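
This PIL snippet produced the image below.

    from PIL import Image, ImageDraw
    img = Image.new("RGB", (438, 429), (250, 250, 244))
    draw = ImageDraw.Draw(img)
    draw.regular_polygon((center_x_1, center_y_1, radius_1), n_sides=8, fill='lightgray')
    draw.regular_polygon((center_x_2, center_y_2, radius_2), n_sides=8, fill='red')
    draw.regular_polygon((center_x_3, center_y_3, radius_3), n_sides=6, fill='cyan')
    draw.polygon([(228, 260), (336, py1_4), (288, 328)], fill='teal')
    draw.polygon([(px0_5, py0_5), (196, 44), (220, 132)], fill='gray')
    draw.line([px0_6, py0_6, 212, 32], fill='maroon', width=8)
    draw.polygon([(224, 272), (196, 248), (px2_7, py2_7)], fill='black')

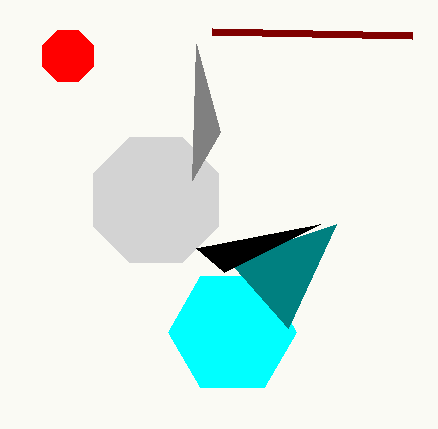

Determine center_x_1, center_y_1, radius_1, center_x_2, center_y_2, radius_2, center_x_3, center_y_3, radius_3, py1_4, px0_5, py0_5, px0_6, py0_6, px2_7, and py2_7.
center_x_1 = 156; center_y_1 = 200; radius_1 = 68; center_x_2 = 68; center_y_2 = 56; radius_2 = 28; center_x_3 = 232; center_y_3 = 332; radius_3 = 64; py1_4 = 224; px0_5 = 192; py0_5 = 180; px0_6 = 412; py0_6 = 36; px2_7 = 320; py2_7 = 224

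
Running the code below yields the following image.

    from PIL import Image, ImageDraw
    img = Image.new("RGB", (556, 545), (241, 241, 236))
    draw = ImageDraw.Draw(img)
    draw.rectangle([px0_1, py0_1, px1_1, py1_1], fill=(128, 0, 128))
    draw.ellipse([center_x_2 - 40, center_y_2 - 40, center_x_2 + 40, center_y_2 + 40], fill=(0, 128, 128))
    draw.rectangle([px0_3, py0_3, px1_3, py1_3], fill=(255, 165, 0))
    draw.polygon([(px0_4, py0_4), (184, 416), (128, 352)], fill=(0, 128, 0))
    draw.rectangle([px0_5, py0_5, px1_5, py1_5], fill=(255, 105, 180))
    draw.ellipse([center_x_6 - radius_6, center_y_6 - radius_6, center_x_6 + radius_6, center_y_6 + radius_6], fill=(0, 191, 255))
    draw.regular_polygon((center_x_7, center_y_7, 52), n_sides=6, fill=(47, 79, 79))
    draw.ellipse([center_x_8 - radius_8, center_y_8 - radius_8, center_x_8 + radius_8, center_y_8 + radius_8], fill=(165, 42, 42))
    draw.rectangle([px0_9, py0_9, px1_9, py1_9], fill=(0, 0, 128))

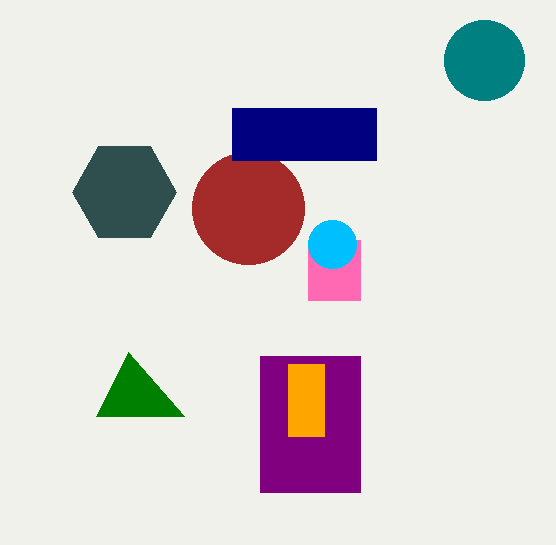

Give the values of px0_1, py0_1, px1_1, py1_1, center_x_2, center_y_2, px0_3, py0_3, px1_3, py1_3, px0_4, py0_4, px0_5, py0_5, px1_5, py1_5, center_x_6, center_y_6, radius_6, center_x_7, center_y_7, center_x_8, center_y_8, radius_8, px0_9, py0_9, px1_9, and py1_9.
px0_1 = 260, py0_1 = 356, px1_1 = 360, py1_1 = 492, center_x_2 = 484, center_y_2 = 60, px0_3 = 288, py0_3 = 364, px1_3 = 324, py1_3 = 436, px0_4 = 96, py0_4 = 416, px0_5 = 308, py0_5 = 240, px1_5 = 360, py1_5 = 300, center_x_6 = 332, center_y_6 = 244, radius_6 = 24, center_x_7 = 124, center_y_7 = 192, center_x_8 = 248, center_y_8 = 208, radius_8 = 56, px0_9 = 232, py0_9 = 108, px1_9 = 376, py1_9 = 160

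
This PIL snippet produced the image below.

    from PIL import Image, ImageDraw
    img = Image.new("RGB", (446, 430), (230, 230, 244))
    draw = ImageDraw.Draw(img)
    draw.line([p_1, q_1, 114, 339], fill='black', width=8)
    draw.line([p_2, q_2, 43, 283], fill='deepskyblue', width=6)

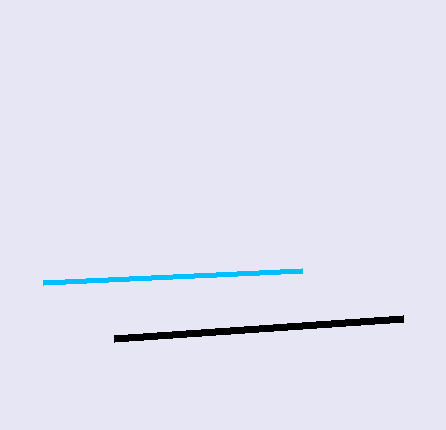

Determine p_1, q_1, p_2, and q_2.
p_1 = 403; q_1 = 319; p_2 = 302; q_2 = 271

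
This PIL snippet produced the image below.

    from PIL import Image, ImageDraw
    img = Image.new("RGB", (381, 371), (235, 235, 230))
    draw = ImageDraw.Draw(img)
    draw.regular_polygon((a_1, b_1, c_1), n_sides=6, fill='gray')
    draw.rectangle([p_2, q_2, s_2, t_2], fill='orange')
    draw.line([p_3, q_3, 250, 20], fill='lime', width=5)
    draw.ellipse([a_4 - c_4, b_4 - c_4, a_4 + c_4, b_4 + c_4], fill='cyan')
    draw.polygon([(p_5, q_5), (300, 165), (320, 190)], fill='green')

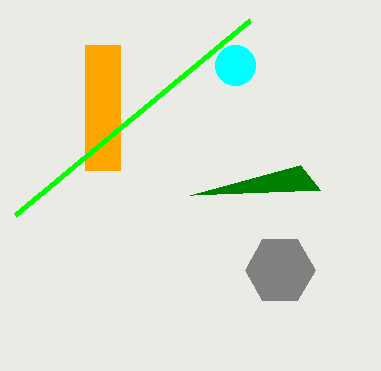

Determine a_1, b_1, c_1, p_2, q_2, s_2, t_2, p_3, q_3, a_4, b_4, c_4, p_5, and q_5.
a_1 = 280; b_1 = 270; c_1 = 35; p_2 = 85; q_2 = 45; s_2 = 120; t_2 = 170; p_3 = 15; q_3 = 215; a_4 = 235; b_4 = 65; c_4 = 20; p_5 = 190; q_5 = 195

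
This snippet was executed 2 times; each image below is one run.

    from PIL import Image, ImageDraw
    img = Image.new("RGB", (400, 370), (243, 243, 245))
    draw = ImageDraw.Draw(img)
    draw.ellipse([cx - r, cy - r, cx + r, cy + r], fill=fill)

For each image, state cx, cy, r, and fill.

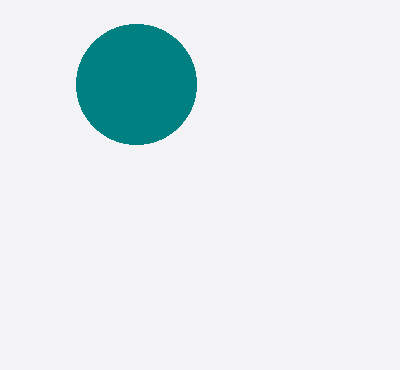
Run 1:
cx = 136
cy = 84
r = 60
fill = 'teal'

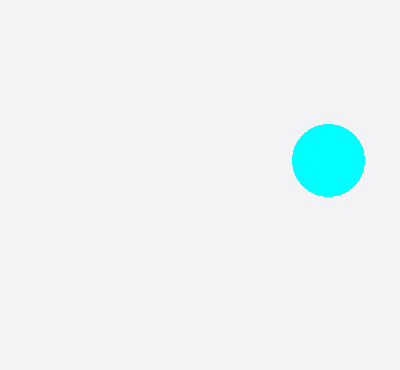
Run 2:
cx = 328
cy = 160
r = 36
fill = 'cyan'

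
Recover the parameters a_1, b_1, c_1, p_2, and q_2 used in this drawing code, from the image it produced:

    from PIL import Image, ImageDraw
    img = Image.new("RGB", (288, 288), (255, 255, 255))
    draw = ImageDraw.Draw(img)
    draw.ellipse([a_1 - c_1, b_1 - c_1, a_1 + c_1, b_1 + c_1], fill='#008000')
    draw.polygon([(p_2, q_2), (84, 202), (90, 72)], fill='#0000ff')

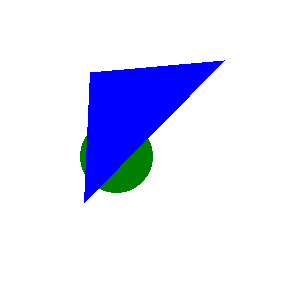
a_1 = 116
b_1 = 156
c_1 = 36
p_2 = 224
q_2 = 60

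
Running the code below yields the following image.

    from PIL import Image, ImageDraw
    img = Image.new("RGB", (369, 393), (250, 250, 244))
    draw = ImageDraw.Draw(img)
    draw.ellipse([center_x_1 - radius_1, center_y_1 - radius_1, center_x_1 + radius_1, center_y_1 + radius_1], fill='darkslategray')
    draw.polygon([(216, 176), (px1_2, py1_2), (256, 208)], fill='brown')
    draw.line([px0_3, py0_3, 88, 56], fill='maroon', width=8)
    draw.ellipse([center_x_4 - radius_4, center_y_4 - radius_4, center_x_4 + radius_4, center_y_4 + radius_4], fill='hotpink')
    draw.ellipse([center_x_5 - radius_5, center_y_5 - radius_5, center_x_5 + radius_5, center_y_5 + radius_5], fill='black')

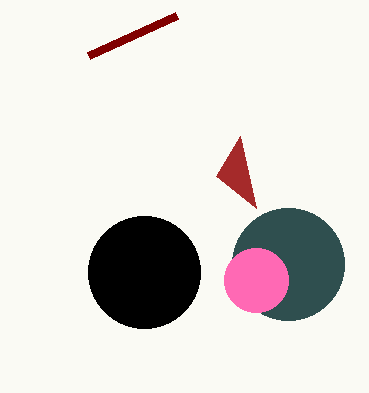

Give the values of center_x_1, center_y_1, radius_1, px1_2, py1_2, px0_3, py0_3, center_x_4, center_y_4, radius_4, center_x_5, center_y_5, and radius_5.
center_x_1 = 288, center_y_1 = 264, radius_1 = 56, px1_2 = 240, py1_2 = 136, px0_3 = 176, py0_3 = 16, center_x_4 = 256, center_y_4 = 280, radius_4 = 32, center_x_5 = 144, center_y_5 = 272, radius_5 = 56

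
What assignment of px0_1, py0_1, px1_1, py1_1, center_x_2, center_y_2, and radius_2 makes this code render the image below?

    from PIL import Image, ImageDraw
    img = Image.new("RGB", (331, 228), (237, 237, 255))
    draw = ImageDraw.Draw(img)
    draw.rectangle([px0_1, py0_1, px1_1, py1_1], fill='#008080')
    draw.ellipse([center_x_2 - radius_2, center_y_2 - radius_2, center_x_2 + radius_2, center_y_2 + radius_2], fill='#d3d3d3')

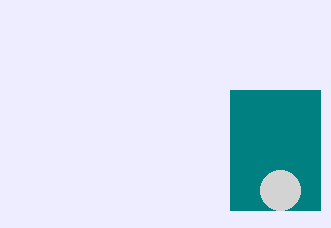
px0_1 = 230, py0_1 = 90, px1_1 = 320, py1_1 = 210, center_x_2 = 280, center_y_2 = 190, radius_2 = 20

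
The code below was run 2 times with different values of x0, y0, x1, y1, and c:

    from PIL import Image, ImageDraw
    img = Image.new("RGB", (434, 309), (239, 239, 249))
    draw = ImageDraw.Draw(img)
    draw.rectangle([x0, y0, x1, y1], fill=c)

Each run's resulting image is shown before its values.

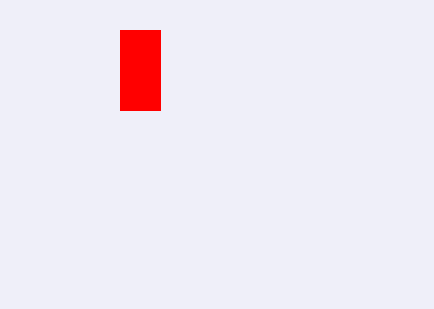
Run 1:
x0 = 120; y0 = 30; x1 = 160; y1 = 110; c = 'red'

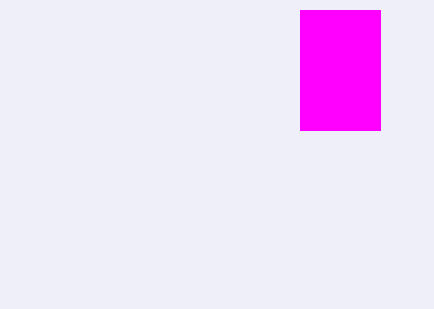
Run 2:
x0 = 300, y0 = 10, x1 = 380, y1 = 130, c = 'magenta'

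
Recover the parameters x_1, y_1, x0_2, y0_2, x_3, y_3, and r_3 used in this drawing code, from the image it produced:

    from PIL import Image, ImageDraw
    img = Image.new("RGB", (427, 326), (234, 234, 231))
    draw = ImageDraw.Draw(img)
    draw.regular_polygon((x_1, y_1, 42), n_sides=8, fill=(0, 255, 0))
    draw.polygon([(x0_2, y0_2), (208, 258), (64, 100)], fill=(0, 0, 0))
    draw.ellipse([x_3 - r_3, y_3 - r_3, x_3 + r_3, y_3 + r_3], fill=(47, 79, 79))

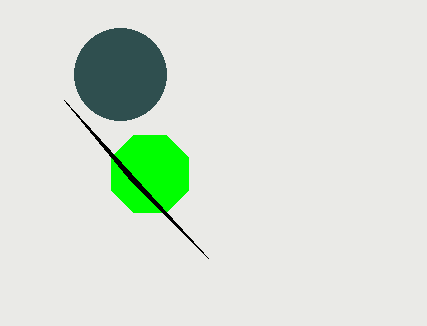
x_1 = 150
y_1 = 174
x0_2 = 130
y0_2 = 180
x_3 = 120
y_3 = 74
r_3 = 46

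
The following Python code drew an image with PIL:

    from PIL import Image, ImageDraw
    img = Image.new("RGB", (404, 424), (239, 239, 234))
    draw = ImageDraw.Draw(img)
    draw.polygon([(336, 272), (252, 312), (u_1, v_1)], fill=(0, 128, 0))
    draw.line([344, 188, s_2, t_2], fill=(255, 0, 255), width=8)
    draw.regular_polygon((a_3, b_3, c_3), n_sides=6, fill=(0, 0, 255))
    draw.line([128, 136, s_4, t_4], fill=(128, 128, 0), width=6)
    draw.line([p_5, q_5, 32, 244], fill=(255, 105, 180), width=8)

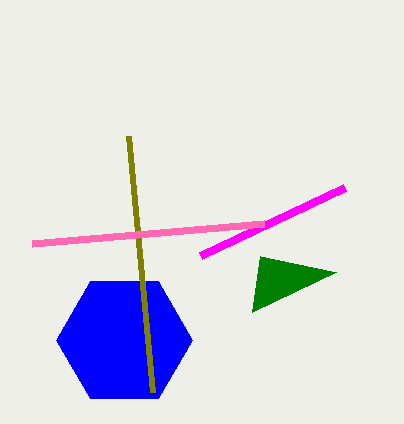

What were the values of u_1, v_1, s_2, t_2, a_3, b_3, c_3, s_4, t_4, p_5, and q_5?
u_1 = 260
v_1 = 256
s_2 = 200
t_2 = 256
a_3 = 124
b_3 = 340
c_3 = 68
s_4 = 152
t_4 = 392
p_5 = 264
q_5 = 224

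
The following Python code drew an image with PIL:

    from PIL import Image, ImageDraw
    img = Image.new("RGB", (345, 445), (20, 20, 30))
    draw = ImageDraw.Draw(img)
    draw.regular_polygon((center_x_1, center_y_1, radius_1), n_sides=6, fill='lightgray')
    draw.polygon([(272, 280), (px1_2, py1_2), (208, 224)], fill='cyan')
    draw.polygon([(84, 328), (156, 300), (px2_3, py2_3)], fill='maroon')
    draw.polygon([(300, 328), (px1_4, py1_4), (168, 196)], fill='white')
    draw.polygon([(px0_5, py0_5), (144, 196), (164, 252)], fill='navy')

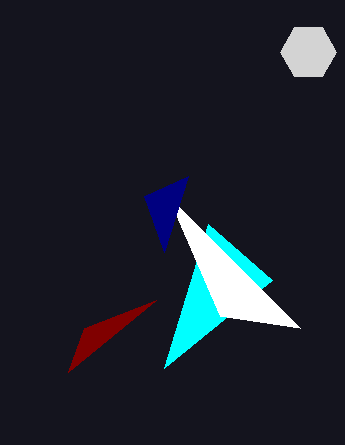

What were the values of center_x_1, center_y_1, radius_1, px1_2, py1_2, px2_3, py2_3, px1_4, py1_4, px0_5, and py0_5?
center_x_1 = 308; center_y_1 = 52; radius_1 = 28; px1_2 = 164; py1_2 = 368; px2_3 = 68; py2_3 = 372; px1_4 = 220; py1_4 = 316; px0_5 = 188; py0_5 = 176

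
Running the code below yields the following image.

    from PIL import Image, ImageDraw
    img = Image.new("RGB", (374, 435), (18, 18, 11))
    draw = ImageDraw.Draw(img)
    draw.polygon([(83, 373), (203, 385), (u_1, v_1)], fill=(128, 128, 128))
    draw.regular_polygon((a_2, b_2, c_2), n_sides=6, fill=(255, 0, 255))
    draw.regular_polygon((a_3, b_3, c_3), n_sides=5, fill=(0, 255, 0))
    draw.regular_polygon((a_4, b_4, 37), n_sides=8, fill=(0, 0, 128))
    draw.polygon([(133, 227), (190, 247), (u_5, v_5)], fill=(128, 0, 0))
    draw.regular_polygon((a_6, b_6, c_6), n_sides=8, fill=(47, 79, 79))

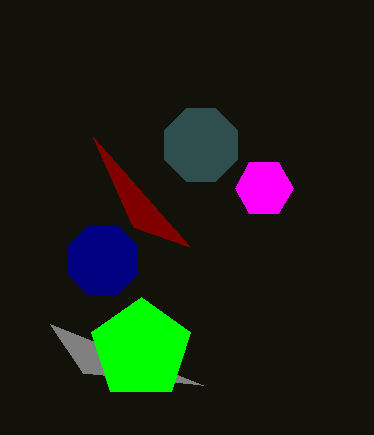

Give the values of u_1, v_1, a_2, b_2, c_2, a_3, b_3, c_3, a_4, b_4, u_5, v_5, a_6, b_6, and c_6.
u_1 = 50, v_1 = 324, a_2 = 264, b_2 = 188, c_2 = 29, a_3 = 141, b_3 = 349, c_3 = 52, a_4 = 103, b_4 = 260, u_5 = 93, v_5 = 137, a_6 = 201, b_6 = 145, c_6 = 39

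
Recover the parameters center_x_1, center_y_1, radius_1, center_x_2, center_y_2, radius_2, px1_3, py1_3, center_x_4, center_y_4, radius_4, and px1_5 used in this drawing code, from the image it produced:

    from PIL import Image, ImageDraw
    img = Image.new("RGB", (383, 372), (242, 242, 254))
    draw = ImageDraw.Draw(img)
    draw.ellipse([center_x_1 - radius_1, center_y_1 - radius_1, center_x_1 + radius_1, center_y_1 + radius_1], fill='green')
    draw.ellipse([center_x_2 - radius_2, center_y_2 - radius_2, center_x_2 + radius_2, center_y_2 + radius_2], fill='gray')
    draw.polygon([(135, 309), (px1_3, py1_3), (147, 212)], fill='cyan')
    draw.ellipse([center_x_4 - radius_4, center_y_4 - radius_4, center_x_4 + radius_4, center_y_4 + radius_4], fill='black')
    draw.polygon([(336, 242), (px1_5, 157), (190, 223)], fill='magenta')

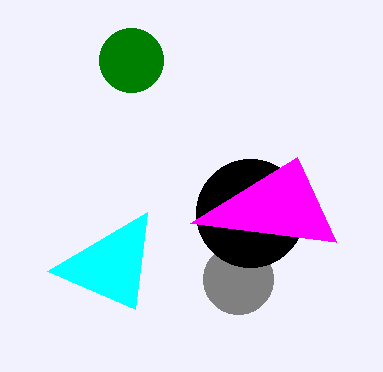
center_x_1 = 131
center_y_1 = 60
radius_1 = 32
center_x_2 = 238
center_y_2 = 279
radius_2 = 35
px1_3 = 47
py1_3 = 271
center_x_4 = 250
center_y_4 = 213
radius_4 = 54
px1_5 = 297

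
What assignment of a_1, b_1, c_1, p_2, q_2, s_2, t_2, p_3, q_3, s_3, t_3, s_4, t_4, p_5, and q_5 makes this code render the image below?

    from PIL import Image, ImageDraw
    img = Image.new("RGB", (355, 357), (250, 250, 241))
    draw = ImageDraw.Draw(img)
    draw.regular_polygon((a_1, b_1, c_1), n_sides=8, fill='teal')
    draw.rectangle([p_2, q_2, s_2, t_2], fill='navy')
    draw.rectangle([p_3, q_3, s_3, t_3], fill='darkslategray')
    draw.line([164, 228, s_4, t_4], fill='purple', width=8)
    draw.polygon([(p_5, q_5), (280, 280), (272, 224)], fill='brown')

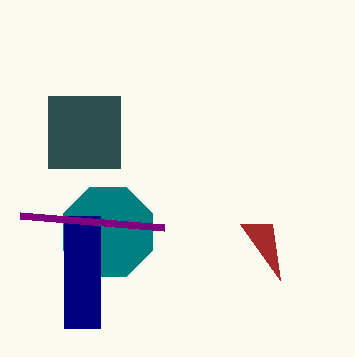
a_1 = 108, b_1 = 232, c_1 = 48, p_2 = 64, q_2 = 216, s_2 = 100, t_2 = 328, p_3 = 48, q_3 = 96, s_3 = 120, t_3 = 168, s_4 = 20, t_4 = 216, p_5 = 240, q_5 = 224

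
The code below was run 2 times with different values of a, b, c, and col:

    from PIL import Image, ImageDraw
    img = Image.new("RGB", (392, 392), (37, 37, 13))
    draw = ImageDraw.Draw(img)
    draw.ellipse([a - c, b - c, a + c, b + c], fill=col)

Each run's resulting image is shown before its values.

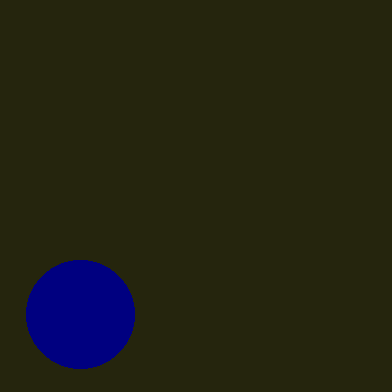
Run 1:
a = 80; b = 314; c = 54; col = 'navy'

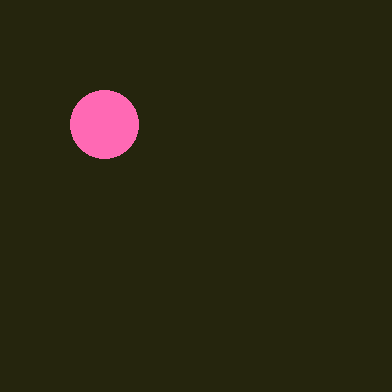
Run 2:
a = 104; b = 124; c = 34; col = 'hotpink'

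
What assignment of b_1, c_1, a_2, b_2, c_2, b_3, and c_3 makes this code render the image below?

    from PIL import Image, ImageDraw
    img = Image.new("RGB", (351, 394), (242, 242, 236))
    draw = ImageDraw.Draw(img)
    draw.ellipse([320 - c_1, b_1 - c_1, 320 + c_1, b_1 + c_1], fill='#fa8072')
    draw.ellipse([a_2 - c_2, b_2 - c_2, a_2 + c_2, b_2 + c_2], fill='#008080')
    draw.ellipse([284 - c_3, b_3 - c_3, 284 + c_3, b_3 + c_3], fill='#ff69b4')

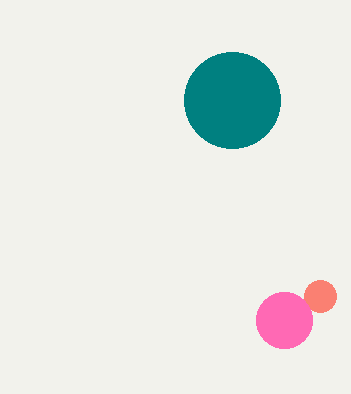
b_1 = 296, c_1 = 16, a_2 = 232, b_2 = 100, c_2 = 48, b_3 = 320, c_3 = 28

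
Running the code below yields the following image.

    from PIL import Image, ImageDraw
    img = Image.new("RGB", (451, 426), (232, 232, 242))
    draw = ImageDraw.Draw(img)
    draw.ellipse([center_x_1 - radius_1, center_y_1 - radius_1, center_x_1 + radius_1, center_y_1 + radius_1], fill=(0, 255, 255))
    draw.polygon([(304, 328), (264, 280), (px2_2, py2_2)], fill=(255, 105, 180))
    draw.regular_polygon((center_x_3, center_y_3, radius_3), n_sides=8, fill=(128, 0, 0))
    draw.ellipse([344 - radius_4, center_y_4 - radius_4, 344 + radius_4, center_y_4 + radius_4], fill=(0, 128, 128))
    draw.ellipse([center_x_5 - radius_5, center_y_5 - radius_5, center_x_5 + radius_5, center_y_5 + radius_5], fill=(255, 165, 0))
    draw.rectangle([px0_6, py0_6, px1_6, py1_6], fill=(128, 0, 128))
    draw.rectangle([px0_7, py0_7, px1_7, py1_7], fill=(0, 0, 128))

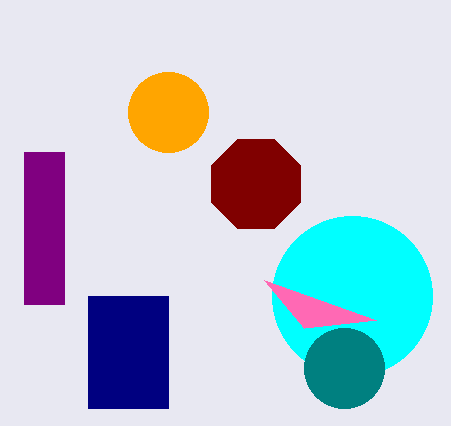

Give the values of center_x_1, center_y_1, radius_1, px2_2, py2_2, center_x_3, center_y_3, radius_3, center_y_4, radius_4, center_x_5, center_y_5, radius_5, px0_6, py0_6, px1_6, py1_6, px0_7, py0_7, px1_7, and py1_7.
center_x_1 = 352, center_y_1 = 296, radius_1 = 80, px2_2 = 376, py2_2 = 320, center_x_3 = 256, center_y_3 = 184, radius_3 = 48, center_y_4 = 368, radius_4 = 40, center_x_5 = 168, center_y_5 = 112, radius_5 = 40, px0_6 = 24, py0_6 = 152, px1_6 = 64, py1_6 = 304, px0_7 = 88, py0_7 = 296, px1_7 = 168, py1_7 = 408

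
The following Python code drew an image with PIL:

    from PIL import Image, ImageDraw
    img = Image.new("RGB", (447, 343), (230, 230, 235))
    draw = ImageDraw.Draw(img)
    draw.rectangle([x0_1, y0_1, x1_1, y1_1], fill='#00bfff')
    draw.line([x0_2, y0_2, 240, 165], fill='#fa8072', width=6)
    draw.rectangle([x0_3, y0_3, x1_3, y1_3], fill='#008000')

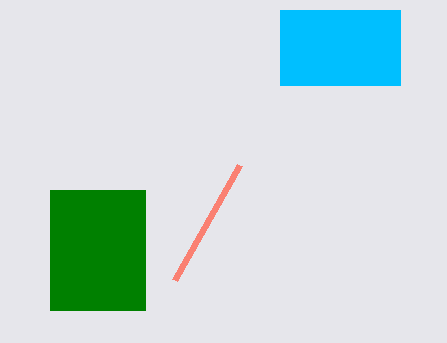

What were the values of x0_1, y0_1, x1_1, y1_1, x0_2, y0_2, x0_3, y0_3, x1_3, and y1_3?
x0_1 = 280; y0_1 = 10; x1_1 = 400; y1_1 = 85; x0_2 = 175; y0_2 = 280; x0_3 = 50; y0_3 = 190; x1_3 = 145; y1_3 = 310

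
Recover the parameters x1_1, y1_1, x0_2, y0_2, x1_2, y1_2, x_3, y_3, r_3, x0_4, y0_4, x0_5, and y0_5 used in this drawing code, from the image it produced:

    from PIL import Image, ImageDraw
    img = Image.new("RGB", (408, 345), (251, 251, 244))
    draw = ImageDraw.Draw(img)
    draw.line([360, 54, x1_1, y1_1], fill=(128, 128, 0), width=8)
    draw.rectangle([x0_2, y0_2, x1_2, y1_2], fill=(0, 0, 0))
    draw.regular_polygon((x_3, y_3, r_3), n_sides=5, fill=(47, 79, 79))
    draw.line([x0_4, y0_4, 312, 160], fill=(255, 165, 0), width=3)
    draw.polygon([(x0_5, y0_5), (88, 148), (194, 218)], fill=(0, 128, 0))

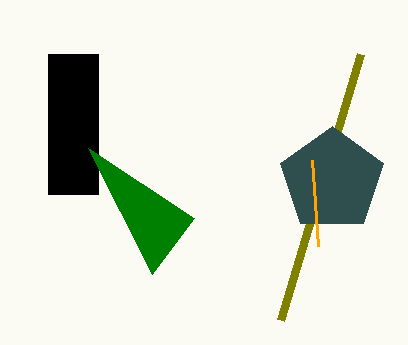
x1_1 = 280
y1_1 = 320
x0_2 = 48
y0_2 = 54
x1_2 = 98
y1_2 = 194
x_3 = 332
y_3 = 180
r_3 = 54
x0_4 = 318
y0_4 = 246
x0_5 = 152
y0_5 = 274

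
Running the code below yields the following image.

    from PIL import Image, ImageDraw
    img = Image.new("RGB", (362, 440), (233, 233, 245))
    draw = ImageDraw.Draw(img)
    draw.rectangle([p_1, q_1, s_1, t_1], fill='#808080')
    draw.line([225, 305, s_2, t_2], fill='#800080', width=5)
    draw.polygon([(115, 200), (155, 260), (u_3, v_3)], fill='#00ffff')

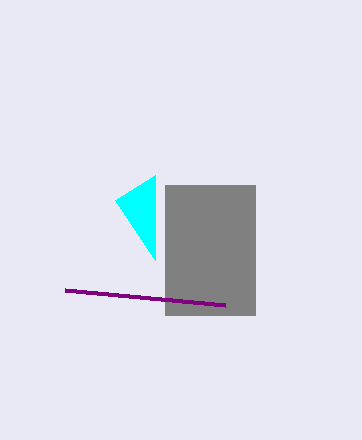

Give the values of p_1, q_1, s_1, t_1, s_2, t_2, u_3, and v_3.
p_1 = 165; q_1 = 185; s_1 = 255; t_1 = 315; s_2 = 65; t_2 = 290; u_3 = 155; v_3 = 175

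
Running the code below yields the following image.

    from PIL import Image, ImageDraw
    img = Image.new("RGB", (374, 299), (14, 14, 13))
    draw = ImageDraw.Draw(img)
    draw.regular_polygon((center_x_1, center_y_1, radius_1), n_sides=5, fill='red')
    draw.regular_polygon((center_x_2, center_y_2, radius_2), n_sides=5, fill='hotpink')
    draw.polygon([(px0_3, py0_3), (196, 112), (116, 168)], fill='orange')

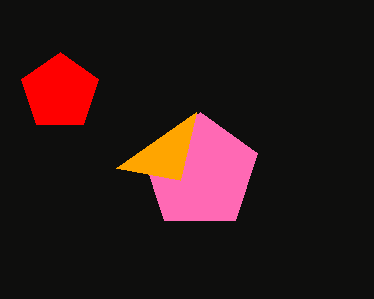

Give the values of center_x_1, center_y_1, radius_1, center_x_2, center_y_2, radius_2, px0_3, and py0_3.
center_x_1 = 60
center_y_1 = 92
radius_1 = 40
center_x_2 = 200
center_y_2 = 172
radius_2 = 60
px0_3 = 180
py0_3 = 180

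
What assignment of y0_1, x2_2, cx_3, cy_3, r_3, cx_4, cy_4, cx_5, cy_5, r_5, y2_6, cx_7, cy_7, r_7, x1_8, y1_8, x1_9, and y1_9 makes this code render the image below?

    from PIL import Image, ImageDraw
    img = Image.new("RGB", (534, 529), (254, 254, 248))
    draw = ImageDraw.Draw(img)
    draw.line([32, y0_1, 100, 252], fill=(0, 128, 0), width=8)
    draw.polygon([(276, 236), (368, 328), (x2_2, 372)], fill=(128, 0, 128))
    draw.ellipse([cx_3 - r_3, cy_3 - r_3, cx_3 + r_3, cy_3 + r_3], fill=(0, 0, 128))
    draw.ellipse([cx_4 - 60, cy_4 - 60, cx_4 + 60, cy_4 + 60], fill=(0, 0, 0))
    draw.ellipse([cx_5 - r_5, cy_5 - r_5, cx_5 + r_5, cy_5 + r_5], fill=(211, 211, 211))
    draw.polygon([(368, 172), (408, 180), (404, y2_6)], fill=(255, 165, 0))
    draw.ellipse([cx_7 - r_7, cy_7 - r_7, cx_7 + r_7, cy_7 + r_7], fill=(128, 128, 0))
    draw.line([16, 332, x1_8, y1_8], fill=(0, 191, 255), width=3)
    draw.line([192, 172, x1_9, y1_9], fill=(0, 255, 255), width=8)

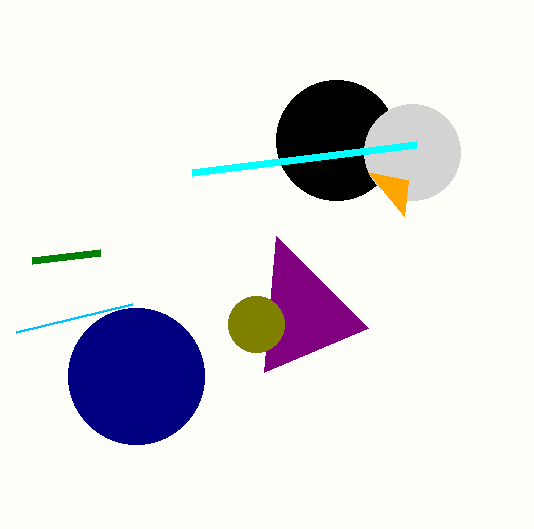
y0_1 = 260; x2_2 = 264; cx_3 = 136; cy_3 = 376; r_3 = 68; cx_4 = 336; cy_4 = 140; cx_5 = 412; cy_5 = 152; r_5 = 48; y2_6 = 216; cx_7 = 256; cy_7 = 324; r_7 = 28; x1_8 = 132; y1_8 = 304; x1_9 = 416; y1_9 = 144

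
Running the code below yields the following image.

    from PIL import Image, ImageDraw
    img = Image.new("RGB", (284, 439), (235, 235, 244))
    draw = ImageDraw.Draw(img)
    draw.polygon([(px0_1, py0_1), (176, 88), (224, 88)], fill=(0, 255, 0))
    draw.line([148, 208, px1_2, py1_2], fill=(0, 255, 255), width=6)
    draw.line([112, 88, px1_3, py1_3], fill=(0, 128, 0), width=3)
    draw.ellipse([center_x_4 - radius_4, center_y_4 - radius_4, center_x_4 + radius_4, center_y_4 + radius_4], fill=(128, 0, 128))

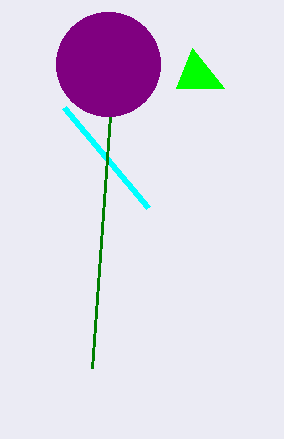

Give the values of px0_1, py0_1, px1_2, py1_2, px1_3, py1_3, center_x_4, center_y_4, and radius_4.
px0_1 = 192
py0_1 = 48
px1_2 = 64
py1_2 = 108
px1_3 = 92
py1_3 = 368
center_x_4 = 108
center_y_4 = 64
radius_4 = 52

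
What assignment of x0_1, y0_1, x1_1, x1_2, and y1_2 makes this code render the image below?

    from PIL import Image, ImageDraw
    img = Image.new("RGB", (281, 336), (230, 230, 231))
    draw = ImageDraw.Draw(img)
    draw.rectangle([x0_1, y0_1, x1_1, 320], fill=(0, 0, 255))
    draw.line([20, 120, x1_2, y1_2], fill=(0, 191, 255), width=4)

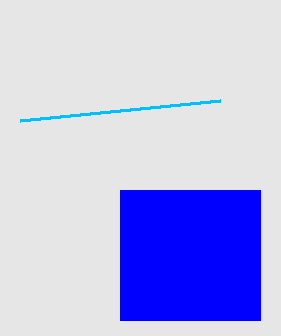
x0_1 = 120, y0_1 = 190, x1_1 = 260, x1_2 = 220, y1_2 = 100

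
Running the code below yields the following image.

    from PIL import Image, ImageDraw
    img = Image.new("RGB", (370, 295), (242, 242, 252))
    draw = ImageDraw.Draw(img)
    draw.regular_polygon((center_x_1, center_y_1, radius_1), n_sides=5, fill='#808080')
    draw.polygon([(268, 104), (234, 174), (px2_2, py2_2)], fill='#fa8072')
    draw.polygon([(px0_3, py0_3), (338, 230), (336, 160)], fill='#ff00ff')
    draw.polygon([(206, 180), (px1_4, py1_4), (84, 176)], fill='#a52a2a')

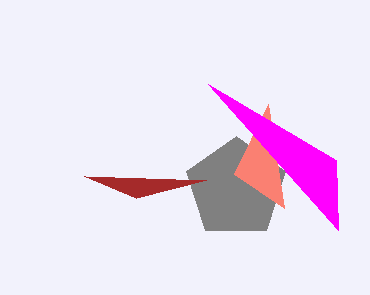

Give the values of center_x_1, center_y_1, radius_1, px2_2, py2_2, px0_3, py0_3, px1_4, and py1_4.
center_x_1 = 236
center_y_1 = 188
radius_1 = 52
px2_2 = 284
py2_2 = 208
px0_3 = 208
py0_3 = 84
px1_4 = 136
py1_4 = 198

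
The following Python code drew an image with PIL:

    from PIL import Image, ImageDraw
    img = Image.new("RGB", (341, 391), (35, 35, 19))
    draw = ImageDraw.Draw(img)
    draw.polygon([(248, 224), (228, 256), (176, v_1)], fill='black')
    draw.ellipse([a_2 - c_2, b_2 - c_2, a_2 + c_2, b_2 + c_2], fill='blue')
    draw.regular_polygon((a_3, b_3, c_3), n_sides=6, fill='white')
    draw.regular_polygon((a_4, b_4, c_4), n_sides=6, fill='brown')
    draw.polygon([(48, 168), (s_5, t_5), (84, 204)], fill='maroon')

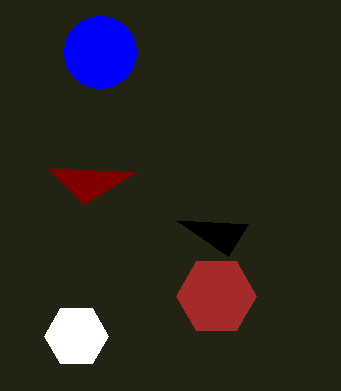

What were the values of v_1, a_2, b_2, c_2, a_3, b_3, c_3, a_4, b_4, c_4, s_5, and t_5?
v_1 = 220
a_2 = 100
b_2 = 52
c_2 = 36
a_3 = 76
b_3 = 336
c_3 = 32
a_4 = 216
b_4 = 296
c_4 = 40
s_5 = 136
t_5 = 172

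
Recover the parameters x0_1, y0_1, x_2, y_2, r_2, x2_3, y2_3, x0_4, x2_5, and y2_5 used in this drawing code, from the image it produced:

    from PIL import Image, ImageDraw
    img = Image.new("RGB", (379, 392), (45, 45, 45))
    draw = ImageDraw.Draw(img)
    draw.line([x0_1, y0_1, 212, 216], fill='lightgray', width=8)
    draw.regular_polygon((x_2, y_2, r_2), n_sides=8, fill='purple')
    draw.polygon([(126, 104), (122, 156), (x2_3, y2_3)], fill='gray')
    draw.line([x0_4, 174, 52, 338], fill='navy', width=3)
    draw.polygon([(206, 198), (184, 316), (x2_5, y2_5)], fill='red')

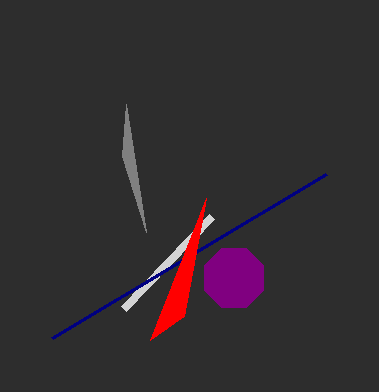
x0_1 = 124; y0_1 = 308; x_2 = 234; y_2 = 278; r_2 = 32; x2_3 = 146; y2_3 = 232; x0_4 = 326; x2_5 = 150; y2_5 = 340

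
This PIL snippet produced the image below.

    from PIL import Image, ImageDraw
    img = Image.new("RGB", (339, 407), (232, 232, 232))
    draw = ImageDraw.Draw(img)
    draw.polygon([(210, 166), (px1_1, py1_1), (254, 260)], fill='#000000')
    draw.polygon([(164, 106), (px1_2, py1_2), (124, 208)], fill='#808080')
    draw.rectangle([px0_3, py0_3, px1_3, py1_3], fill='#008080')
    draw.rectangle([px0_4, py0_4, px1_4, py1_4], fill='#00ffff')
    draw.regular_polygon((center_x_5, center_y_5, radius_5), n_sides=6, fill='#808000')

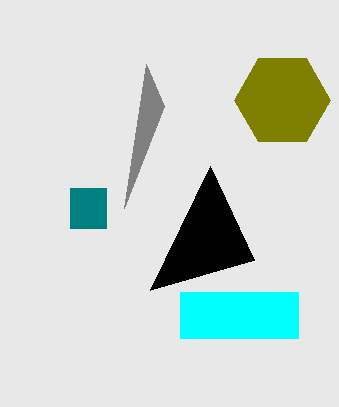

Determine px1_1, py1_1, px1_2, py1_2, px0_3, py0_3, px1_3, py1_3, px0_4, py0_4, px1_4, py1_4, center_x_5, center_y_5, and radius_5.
px1_1 = 150; py1_1 = 290; px1_2 = 146; py1_2 = 64; px0_3 = 70; py0_3 = 188; px1_3 = 106; py1_3 = 228; px0_4 = 180; py0_4 = 292; px1_4 = 298; py1_4 = 338; center_x_5 = 282; center_y_5 = 100; radius_5 = 48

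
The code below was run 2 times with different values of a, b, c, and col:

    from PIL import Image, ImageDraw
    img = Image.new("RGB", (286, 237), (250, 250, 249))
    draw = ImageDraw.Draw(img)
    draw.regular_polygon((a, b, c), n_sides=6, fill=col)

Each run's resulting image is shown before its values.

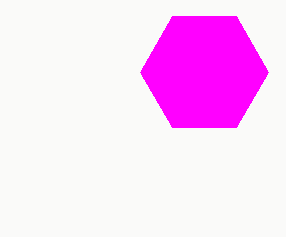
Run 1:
a = 204, b = 72, c = 64, col = 'magenta'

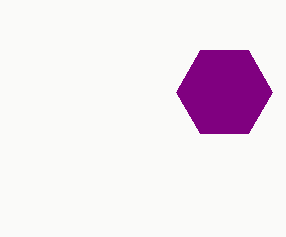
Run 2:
a = 224
b = 92
c = 48
col = 'purple'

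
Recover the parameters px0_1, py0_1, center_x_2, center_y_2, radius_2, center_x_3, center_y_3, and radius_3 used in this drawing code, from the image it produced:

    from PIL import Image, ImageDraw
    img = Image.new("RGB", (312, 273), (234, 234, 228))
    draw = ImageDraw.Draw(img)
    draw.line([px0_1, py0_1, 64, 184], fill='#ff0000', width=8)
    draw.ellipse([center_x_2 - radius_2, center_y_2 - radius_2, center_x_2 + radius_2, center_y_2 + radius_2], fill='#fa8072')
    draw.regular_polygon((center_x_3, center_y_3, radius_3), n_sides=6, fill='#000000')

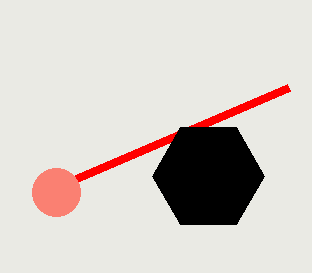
px0_1 = 288, py0_1 = 88, center_x_2 = 56, center_y_2 = 192, radius_2 = 24, center_x_3 = 208, center_y_3 = 176, radius_3 = 56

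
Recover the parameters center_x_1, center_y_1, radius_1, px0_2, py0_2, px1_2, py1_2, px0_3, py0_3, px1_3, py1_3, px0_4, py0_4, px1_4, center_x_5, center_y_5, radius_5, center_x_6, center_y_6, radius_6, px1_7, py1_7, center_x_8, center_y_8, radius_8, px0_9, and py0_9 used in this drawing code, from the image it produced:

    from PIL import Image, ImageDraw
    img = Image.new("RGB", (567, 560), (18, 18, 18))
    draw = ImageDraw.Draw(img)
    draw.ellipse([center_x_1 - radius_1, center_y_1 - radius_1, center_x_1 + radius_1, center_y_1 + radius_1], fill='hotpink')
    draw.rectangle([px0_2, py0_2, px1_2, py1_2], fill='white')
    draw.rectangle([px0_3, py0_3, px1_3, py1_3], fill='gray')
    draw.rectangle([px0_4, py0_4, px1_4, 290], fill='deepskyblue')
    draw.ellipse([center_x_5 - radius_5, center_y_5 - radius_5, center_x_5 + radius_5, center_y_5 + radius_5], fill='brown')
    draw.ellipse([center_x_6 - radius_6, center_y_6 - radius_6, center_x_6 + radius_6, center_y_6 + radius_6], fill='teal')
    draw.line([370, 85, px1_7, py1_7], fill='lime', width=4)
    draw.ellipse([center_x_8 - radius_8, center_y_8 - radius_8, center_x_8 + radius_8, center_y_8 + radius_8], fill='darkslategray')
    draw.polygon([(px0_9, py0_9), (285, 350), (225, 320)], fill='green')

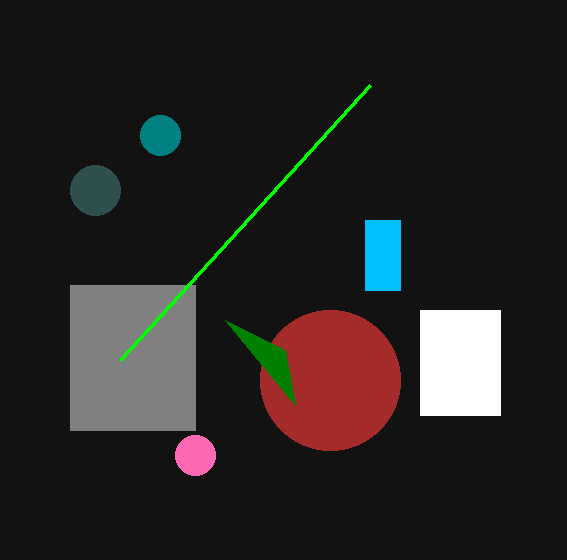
center_x_1 = 195
center_y_1 = 455
radius_1 = 20
px0_2 = 420
py0_2 = 310
px1_2 = 500
py1_2 = 415
px0_3 = 70
py0_3 = 285
px1_3 = 195
py1_3 = 430
px0_4 = 365
py0_4 = 220
px1_4 = 400
center_x_5 = 330
center_y_5 = 380
radius_5 = 70
center_x_6 = 160
center_y_6 = 135
radius_6 = 20
px1_7 = 120
py1_7 = 360
center_x_8 = 95
center_y_8 = 190
radius_8 = 25
px0_9 = 295
py0_9 = 405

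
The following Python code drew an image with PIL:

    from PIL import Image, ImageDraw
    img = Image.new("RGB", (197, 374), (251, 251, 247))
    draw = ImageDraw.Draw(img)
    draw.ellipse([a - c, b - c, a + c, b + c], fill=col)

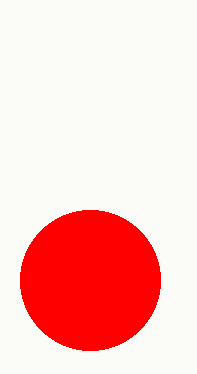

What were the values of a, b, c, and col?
a = 90, b = 280, c = 70, col = 'red'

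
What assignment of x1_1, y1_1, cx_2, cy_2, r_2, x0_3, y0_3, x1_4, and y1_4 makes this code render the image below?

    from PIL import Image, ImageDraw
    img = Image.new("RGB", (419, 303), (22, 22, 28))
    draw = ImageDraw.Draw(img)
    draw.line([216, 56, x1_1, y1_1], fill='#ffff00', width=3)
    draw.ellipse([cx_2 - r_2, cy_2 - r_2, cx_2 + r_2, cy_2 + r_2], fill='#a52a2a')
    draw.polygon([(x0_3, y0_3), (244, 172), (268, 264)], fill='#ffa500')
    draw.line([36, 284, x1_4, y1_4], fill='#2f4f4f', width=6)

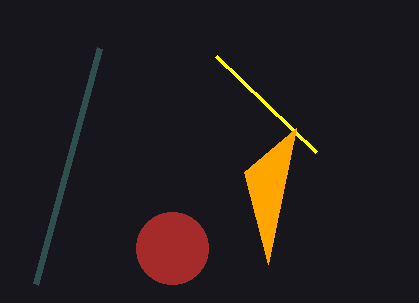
x1_1 = 316; y1_1 = 152; cx_2 = 172; cy_2 = 248; r_2 = 36; x0_3 = 296; y0_3 = 128; x1_4 = 100; y1_4 = 48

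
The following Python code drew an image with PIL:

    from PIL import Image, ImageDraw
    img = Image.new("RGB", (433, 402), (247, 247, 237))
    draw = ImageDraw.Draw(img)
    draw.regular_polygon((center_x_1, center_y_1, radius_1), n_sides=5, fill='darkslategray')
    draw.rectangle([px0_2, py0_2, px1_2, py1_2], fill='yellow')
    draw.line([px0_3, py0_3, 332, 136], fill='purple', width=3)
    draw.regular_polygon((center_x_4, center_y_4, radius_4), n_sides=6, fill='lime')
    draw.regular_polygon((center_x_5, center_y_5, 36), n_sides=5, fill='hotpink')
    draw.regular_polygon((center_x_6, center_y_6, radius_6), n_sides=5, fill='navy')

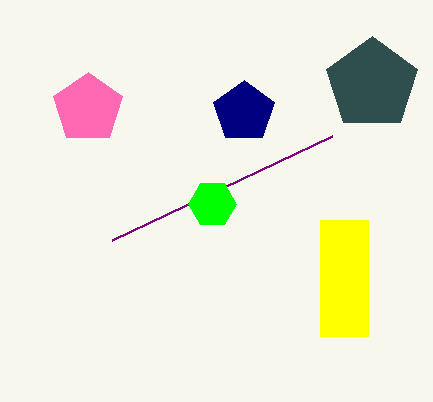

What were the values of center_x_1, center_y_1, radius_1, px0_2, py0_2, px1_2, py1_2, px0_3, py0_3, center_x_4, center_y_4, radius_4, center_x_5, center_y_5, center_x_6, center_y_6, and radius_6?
center_x_1 = 372
center_y_1 = 84
radius_1 = 48
px0_2 = 320
py0_2 = 220
px1_2 = 368
py1_2 = 336
px0_3 = 112
py0_3 = 240
center_x_4 = 212
center_y_4 = 204
radius_4 = 24
center_x_5 = 88
center_y_5 = 108
center_x_6 = 244
center_y_6 = 112
radius_6 = 32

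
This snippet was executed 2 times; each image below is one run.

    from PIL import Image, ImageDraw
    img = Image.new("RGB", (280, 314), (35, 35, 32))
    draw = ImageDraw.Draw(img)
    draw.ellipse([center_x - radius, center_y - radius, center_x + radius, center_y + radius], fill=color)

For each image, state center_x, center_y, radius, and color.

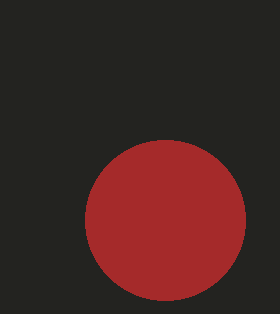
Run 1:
center_x = 165; center_y = 220; radius = 80; color = 'brown'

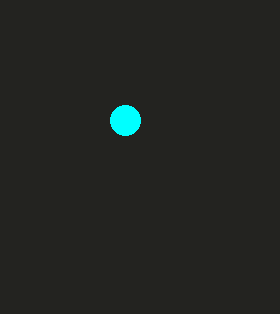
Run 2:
center_x = 125
center_y = 120
radius = 15
color = 'cyan'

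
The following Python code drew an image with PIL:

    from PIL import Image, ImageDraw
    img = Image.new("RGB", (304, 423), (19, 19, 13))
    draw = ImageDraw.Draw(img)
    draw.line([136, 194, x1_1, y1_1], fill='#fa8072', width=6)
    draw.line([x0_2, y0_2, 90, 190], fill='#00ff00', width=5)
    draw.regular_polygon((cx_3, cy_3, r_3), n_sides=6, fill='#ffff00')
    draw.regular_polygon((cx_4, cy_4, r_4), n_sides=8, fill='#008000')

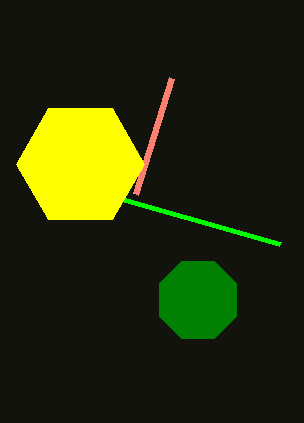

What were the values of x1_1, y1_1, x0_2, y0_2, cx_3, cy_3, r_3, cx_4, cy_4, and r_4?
x1_1 = 172
y1_1 = 78
x0_2 = 280
y0_2 = 244
cx_3 = 80
cy_3 = 164
r_3 = 64
cx_4 = 198
cy_4 = 300
r_4 = 42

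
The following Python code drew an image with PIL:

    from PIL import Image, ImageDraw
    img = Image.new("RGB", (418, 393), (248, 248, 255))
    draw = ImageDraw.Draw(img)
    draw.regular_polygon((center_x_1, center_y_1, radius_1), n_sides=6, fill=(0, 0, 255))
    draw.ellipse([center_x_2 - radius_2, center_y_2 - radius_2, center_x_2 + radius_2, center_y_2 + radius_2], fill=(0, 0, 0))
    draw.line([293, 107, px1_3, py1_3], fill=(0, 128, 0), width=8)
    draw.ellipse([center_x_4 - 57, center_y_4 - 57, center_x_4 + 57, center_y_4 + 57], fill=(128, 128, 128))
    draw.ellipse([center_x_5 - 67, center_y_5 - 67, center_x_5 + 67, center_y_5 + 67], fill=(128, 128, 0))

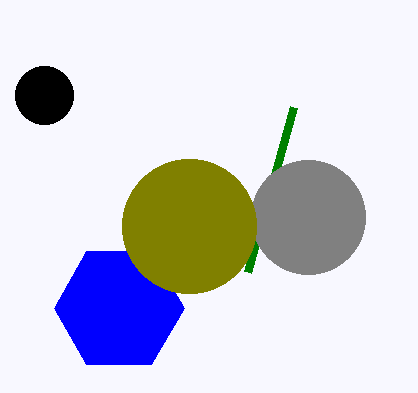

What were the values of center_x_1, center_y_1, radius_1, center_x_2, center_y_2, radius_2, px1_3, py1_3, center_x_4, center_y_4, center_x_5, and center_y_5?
center_x_1 = 119
center_y_1 = 308
radius_1 = 65
center_x_2 = 44
center_y_2 = 95
radius_2 = 29
px1_3 = 247
py1_3 = 272
center_x_4 = 308
center_y_4 = 217
center_x_5 = 189
center_y_5 = 226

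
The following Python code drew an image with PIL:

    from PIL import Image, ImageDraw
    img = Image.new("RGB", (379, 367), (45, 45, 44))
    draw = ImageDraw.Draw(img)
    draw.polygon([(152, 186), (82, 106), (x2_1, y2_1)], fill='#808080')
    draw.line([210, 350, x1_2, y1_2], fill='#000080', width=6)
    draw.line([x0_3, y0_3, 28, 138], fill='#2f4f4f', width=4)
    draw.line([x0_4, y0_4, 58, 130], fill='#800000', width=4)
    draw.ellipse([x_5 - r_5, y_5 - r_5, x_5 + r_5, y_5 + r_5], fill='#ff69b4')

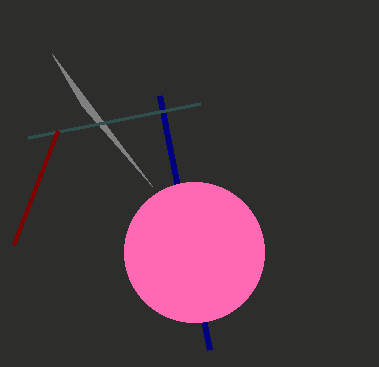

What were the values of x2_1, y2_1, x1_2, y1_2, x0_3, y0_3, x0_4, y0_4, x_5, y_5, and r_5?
x2_1 = 52
y2_1 = 54
x1_2 = 160
y1_2 = 96
x0_3 = 200
y0_3 = 104
x0_4 = 14
y0_4 = 244
x_5 = 194
y_5 = 252
r_5 = 70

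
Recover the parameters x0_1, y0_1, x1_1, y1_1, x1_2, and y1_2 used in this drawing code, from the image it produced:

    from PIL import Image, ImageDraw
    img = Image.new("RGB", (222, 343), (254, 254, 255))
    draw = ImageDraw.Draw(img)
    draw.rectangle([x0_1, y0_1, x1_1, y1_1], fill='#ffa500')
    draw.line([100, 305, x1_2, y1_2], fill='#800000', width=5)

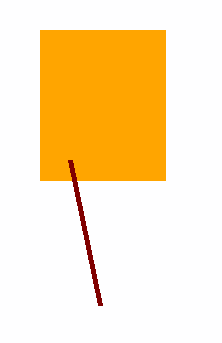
x0_1 = 40; y0_1 = 30; x1_1 = 165; y1_1 = 180; x1_2 = 70; y1_2 = 160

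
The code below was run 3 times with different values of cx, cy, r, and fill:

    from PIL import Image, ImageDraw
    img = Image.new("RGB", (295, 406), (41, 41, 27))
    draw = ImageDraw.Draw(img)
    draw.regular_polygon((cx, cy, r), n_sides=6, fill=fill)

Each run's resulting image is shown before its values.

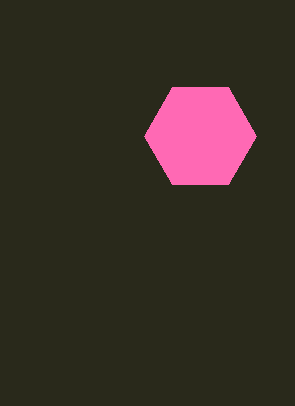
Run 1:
cx = 200; cy = 136; r = 56; fill = 'hotpink'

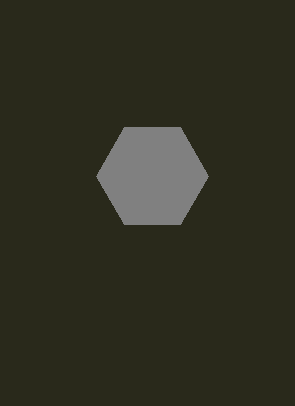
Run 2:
cx = 152, cy = 176, r = 56, fill = 'gray'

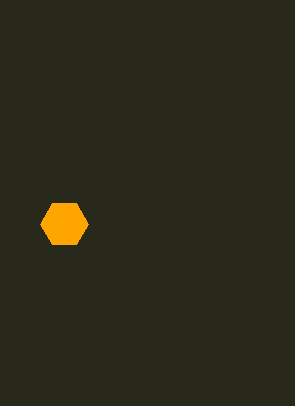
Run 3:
cx = 64; cy = 224; r = 24; fill = 'orange'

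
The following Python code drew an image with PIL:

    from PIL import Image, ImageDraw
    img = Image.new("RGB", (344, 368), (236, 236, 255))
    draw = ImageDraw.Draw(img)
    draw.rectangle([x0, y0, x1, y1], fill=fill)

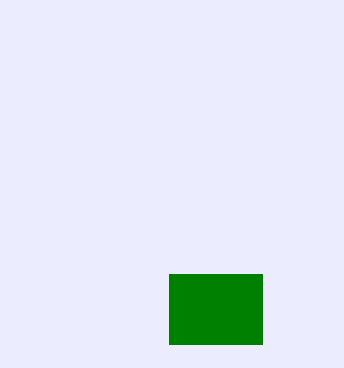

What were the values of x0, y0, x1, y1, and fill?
x0 = 169
y0 = 274
x1 = 262
y1 = 344
fill = 'green'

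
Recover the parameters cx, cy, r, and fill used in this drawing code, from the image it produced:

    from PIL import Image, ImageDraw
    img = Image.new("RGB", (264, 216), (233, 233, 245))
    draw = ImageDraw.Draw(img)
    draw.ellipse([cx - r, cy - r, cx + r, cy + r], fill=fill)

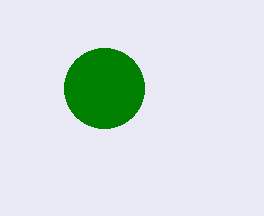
cx = 104
cy = 88
r = 40
fill = 'green'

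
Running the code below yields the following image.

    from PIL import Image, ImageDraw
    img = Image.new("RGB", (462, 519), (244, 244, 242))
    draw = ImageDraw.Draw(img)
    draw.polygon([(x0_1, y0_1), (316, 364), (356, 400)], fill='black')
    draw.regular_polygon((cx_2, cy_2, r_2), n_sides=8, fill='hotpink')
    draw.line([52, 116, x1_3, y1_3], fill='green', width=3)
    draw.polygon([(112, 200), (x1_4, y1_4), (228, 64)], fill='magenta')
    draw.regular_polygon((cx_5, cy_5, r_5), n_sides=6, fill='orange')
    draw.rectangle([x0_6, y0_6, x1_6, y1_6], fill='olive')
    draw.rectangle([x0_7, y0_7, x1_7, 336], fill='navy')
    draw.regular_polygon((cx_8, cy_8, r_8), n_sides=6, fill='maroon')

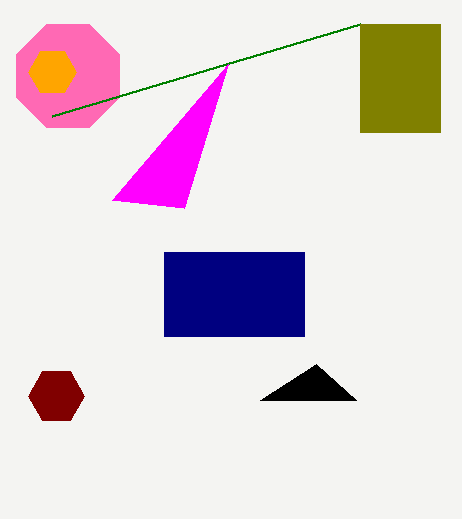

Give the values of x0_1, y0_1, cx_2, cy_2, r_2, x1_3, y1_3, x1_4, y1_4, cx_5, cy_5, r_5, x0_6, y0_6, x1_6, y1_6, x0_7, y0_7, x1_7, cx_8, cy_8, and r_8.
x0_1 = 260, y0_1 = 400, cx_2 = 68, cy_2 = 76, r_2 = 56, x1_3 = 360, y1_3 = 24, x1_4 = 184, y1_4 = 208, cx_5 = 52, cy_5 = 72, r_5 = 24, x0_6 = 360, y0_6 = 24, x1_6 = 440, y1_6 = 132, x0_7 = 164, y0_7 = 252, x1_7 = 304, cx_8 = 56, cy_8 = 396, r_8 = 28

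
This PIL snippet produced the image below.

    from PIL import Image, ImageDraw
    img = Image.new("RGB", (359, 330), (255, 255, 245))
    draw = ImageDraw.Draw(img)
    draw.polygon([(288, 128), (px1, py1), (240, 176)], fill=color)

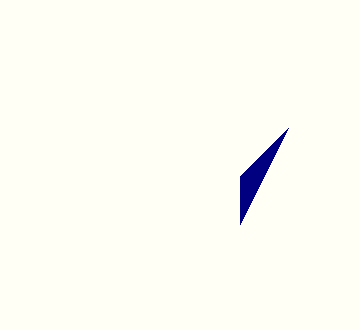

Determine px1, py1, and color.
px1 = 240
py1 = 224
color = 'navy'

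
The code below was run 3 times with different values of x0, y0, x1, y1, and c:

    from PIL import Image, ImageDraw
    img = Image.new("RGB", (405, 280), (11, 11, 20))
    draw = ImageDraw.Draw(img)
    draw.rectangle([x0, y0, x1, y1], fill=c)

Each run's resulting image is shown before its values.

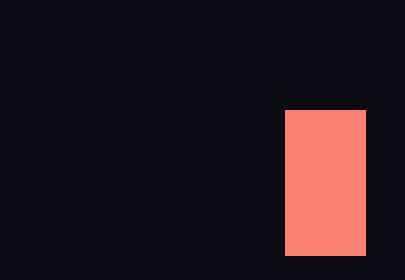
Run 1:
x0 = 285; y0 = 110; x1 = 365; y1 = 255; c = 'salmon'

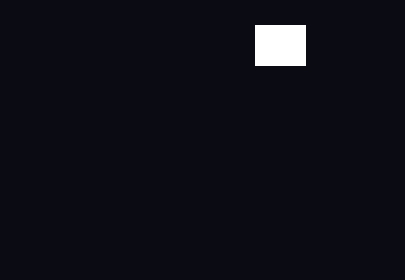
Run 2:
x0 = 255, y0 = 25, x1 = 305, y1 = 65, c = 'white'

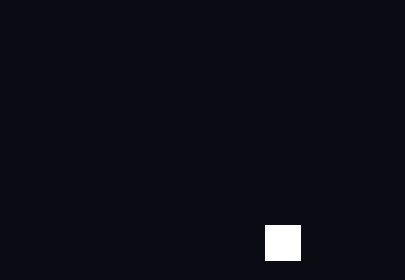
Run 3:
x0 = 265; y0 = 225; x1 = 300; y1 = 260; c = 'white'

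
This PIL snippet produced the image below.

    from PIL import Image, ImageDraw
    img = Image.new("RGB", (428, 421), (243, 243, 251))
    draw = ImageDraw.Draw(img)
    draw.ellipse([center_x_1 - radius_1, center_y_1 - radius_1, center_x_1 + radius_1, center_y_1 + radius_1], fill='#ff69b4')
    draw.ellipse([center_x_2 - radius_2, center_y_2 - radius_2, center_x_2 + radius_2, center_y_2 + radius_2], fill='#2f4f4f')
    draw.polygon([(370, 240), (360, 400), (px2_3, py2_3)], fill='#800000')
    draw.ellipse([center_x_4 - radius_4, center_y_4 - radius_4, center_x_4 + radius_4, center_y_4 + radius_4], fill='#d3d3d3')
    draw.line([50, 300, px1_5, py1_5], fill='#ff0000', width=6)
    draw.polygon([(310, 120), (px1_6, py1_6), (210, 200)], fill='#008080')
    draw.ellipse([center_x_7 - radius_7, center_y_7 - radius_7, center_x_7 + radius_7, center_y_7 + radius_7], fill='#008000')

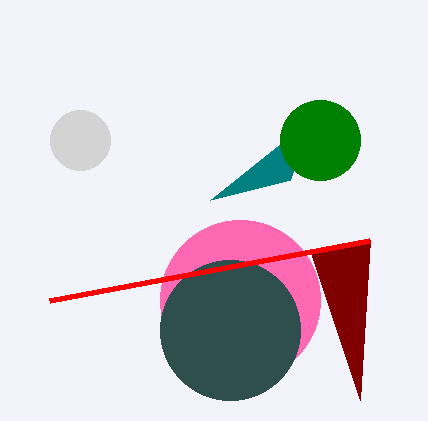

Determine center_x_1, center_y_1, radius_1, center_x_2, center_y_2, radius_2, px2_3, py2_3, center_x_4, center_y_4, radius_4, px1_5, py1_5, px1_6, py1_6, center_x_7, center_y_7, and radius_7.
center_x_1 = 240; center_y_1 = 300; radius_1 = 80; center_x_2 = 230; center_y_2 = 330; radius_2 = 70; px2_3 = 310; py2_3 = 250; center_x_4 = 80; center_y_4 = 140; radius_4 = 30; px1_5 = 370; py1_5 = 240; px1_6 = 290; py1_6 = 180; center_x_7 = 320; center_y_7 = 140; radius_7 = 40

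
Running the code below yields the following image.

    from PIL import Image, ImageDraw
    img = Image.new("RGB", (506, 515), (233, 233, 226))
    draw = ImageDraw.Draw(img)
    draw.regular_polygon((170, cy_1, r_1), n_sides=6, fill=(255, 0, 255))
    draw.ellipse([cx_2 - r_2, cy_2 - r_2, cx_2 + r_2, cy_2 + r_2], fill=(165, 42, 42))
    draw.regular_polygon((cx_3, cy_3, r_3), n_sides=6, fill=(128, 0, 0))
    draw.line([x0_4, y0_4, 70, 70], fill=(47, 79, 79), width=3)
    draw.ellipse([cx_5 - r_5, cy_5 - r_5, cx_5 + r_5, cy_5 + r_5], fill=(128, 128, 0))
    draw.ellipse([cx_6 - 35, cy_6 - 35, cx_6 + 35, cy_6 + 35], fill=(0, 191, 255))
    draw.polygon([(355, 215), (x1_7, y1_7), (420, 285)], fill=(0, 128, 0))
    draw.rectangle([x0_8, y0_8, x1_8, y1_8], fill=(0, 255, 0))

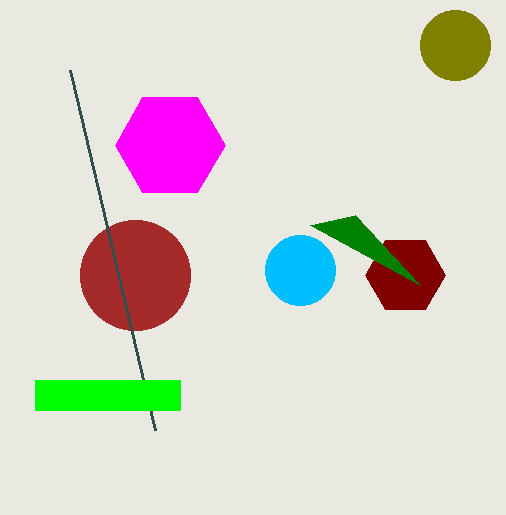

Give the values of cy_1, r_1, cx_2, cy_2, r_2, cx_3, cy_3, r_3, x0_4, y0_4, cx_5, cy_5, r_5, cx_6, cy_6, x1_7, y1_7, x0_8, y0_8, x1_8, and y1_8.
cy_1 = 145, r_1 = 55, cx_2 = 135, cy_2 = 275, r_2 = 55, cx_3 = 405, cy_3 = 275, r_3 = 40, x0_4 = 155, y0_4 = 430, cx_5 = 455, cy_5 = 45, r_5 = 35, cx_6 = 300, cy_6 = 270, x1_7 = 310, y1_7 = 225, x0_8 = 35, y0_8 = 380, x1_8 = 180, y1_8 = 410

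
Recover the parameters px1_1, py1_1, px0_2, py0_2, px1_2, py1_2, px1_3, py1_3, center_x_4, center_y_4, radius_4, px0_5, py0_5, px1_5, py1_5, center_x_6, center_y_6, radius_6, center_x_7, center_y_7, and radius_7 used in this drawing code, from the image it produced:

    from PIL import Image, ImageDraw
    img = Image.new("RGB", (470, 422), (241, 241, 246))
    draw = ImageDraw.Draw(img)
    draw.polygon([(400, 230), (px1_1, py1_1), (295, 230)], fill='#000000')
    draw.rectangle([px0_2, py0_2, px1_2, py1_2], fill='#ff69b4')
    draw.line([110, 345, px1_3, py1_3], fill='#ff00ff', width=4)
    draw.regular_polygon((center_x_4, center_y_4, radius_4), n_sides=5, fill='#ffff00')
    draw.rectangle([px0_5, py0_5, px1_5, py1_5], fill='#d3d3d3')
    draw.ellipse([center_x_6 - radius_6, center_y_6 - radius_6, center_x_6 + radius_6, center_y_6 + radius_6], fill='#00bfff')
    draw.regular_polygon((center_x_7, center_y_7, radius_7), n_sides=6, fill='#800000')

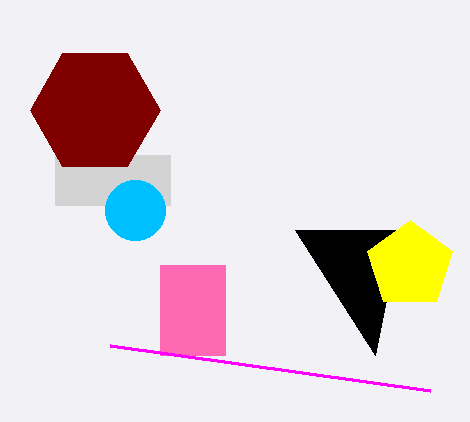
px1_1 = 375, py1_1 = 355, px0_2 = 160, py0_2 = 265, px1_2 = 225, py1_2 = 355, px1_3 = 430, py1_3 = 390, center_x_4 = 410, center_y_4 = 265, radius_4 = 45, px0_5 = 55, py0_5 = 155, px1_5 = 170, py1_5 = 205, center_x_6 = 135, center_y_6 = 210, radius_6 = 30, center_x_7 = 95, center_y_7 = 110, radius_7 = 65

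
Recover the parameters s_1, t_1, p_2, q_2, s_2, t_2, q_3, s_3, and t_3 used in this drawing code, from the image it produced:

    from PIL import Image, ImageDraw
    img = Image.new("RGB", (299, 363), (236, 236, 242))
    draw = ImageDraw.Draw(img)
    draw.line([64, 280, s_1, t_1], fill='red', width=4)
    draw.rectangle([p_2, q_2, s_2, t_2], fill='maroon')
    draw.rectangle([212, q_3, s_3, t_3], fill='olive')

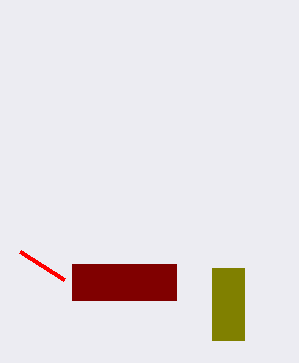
s_1 = 20; t_1 = 252; p_2 = 72; q_2 = 264; s_2 = 176; t_2 = 300; q_3 = 268; s_3 = 244; t_3 = 340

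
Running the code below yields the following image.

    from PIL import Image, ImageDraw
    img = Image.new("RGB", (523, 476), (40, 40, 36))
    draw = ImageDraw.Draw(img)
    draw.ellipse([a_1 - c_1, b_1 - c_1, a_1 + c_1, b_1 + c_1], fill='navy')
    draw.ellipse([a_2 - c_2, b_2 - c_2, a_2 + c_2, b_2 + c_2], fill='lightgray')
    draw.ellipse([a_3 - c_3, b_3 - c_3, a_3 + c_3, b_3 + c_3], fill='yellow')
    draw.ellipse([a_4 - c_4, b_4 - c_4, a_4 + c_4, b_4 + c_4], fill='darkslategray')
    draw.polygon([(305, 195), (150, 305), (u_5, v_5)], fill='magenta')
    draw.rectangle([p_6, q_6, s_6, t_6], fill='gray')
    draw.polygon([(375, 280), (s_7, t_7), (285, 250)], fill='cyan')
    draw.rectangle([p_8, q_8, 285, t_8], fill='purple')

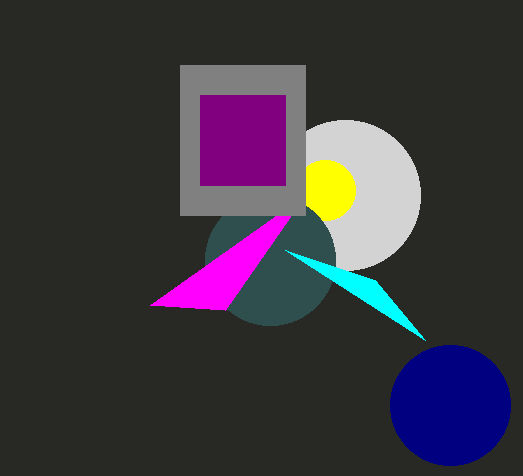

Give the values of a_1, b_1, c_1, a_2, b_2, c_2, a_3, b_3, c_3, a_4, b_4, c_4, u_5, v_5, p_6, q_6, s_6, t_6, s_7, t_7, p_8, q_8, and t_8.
a_1 = 450; b_1 = 405; c_1 = 60; a_2 = 345; b_2 = 195; c_2 = 75; a_3 = 325; b_3 = 190; c_3 = 30; a_4 = 270; b_4 = 260; c_4 = 65; u_5 = 225; v_5 = 310; p_6 = 180; q_6 = 65; s_6 = 305; t_6 = 215; s_7 = 425; t_7 = 340; p_8 = 200; q_8 = 95; t_8 = 185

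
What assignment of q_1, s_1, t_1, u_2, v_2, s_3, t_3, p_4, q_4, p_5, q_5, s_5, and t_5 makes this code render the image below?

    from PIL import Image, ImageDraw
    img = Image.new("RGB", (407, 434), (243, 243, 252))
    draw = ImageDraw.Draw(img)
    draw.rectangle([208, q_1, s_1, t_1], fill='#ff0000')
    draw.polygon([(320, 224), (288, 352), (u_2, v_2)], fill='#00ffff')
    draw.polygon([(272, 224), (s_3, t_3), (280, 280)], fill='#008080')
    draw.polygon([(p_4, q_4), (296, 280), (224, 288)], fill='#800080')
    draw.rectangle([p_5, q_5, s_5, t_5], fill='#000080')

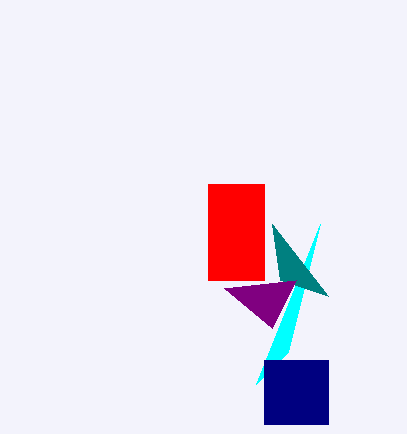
q_1 = 184; s_1 = 264; t_1 = 280; u_2 = 256; v_2 = 384; s_3 = 328; t_3 = 296; p_4 = 272; q_4 = 328; p_5 = 264; q_5 = 360; s_5 = 328; t_5 = 424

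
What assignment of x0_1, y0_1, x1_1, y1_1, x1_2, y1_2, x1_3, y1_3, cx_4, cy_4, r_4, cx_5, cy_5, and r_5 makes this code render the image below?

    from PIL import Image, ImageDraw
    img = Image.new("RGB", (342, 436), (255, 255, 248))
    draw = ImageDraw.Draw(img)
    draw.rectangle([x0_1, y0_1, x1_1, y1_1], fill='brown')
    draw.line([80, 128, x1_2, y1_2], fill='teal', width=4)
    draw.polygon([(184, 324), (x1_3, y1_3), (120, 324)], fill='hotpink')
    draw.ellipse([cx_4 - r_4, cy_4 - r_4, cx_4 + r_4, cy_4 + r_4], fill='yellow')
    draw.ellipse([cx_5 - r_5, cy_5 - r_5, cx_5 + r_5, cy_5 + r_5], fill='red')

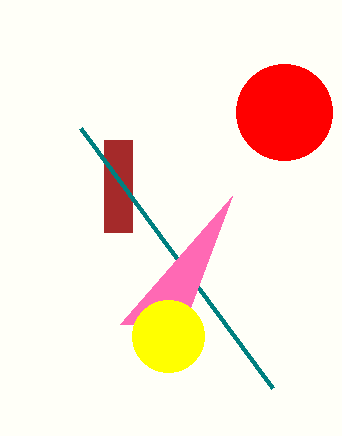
x0_1 = 104
y0_1 = 140
x1_1 = 132
y1_1 = 232
x1_2 = 272
y1_2 = 388
x1_3 = 232
y1_3 = 196
cx_4 = 168
cy_4 = 336
r_4 = 36
cx_5 = 284
cy_5 = 112
r_5 = 48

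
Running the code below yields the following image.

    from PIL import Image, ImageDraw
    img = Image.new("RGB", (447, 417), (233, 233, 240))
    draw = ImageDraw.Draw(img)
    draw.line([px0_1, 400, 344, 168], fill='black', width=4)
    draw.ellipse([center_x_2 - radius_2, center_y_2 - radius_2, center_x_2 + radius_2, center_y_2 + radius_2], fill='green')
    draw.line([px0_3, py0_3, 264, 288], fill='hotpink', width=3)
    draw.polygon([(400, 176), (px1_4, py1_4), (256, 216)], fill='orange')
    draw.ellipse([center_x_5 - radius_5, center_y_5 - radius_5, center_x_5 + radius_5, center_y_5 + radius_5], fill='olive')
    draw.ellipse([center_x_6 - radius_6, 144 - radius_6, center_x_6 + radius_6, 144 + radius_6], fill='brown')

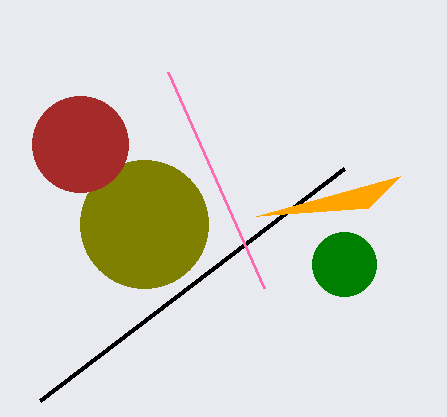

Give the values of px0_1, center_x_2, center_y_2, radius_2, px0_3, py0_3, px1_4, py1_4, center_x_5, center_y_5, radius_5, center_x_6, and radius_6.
px0_1 = 40; center_x_2 = 344; center_y_2 = 264; radius_2 = 32; px0_3 = 168; py0_3 = 72; px1_4 = 368; py1_4 = 208; center_x_5 = 144; center_y_5 = 224; radius_5 = 64; center_x_6 = 80; radius_6 = 48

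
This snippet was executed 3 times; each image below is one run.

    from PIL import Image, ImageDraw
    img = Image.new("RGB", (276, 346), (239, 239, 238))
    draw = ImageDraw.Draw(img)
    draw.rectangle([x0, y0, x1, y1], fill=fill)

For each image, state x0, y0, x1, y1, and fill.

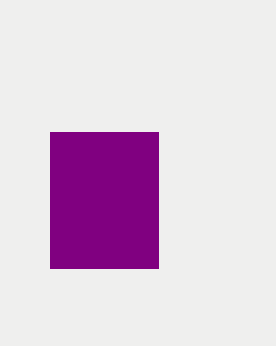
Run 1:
x0 = 50, y0 = 132, x1 = 158, y1 = 268, fill = 'purple'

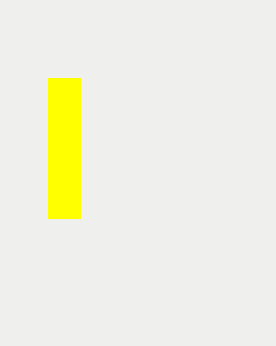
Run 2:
x0 = 48; y0 = 78; x1 = 80; y1 = 218; fill = 'yellow'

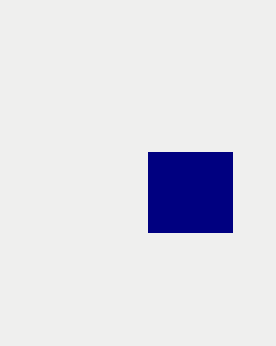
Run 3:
x0 = 148
y0 = 152
x1 = 232
y1 = 232
fill = 'navy'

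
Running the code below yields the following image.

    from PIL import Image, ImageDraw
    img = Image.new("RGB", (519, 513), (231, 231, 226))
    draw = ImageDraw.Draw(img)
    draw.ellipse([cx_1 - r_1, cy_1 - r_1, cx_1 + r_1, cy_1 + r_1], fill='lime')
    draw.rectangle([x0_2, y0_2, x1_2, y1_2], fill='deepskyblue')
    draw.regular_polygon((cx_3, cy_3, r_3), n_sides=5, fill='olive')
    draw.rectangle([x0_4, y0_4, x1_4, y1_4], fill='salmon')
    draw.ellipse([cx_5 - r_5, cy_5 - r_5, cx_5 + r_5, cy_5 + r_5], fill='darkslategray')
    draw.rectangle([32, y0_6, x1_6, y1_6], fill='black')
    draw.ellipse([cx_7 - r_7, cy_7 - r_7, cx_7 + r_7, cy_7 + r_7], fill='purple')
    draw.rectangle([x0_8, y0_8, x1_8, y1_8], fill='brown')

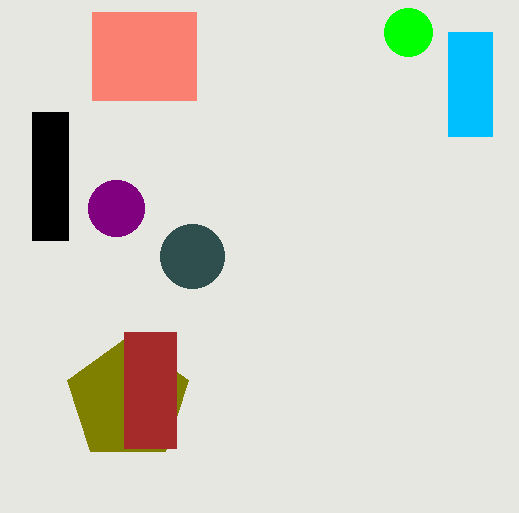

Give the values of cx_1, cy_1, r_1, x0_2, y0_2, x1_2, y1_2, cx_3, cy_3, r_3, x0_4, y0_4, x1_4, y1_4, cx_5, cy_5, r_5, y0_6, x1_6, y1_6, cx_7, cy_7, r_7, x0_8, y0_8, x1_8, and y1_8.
cx_1 = 408
cy_1 = 32
r_1 = 24
x0_2 = 448
y0_2 = 32
x1_2 = 492
y1_2 = 136
cx_3 = 128
cy_3 = 400
r_3 = 64
x0_4 = 92
y0_4 = 12
x1_4 = 196
y1_4 = 100
cx_5 = 192
cy_5 = 256
r_5 = 32
y0_6 = 112
x1_6 = 68
y1_6 = 240
cx_7 = 116
cy_7 = 208
r_7 = 28
x0_8 = 124
y0_8 = 332
x1_8 = 176
y1_8 = 448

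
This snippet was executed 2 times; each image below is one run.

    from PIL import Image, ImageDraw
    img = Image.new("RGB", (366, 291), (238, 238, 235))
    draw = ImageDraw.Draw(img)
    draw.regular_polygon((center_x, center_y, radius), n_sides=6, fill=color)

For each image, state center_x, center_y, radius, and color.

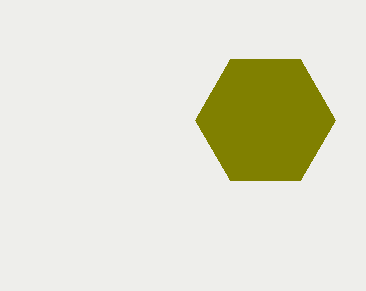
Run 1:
center_x = 265
center_y = 120
radius = 70
color = 'olive'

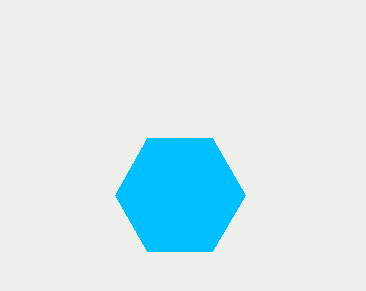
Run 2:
center_x = 180, center_y = 195, radius = 65, color = 'deepskyblue'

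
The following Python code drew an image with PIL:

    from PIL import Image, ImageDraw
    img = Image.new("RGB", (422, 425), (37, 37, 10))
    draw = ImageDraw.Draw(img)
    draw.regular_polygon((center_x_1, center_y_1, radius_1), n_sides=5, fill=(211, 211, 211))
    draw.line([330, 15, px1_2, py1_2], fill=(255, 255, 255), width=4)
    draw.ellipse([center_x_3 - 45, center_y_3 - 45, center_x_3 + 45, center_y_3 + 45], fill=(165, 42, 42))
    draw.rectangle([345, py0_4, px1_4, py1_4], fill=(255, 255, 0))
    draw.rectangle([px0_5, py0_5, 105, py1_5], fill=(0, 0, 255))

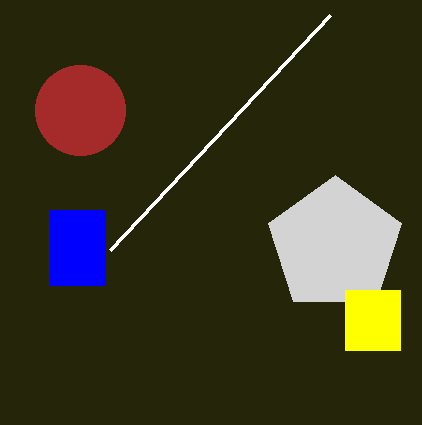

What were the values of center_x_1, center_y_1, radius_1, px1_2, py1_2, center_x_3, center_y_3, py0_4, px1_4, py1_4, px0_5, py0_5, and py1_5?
center_x_1 = 335, center_y_1 = 245, radius_1 = 70, px1_2 = 110, py1_2 = 250, center_x_3 = 80, center_y_3 = 110, py0_4 = 290, px1_4 = 400, py1_4 = 350, px0_5 = 50, py0_5 = 210, py1_5 = 285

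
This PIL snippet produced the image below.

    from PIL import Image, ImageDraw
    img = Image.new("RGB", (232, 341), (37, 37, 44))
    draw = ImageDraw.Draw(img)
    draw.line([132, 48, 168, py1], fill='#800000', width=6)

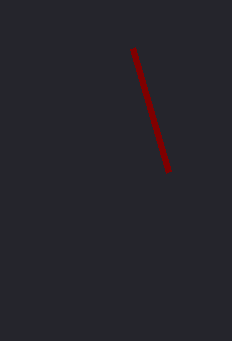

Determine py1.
py1 = 172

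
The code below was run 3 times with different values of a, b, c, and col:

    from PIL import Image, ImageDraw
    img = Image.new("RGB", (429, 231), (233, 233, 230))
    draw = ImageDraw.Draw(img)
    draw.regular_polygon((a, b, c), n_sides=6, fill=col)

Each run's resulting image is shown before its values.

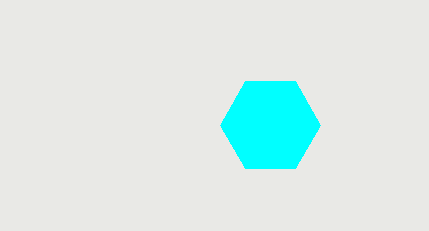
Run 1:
a = 270, b = 125, c = 50, col = 'cyan'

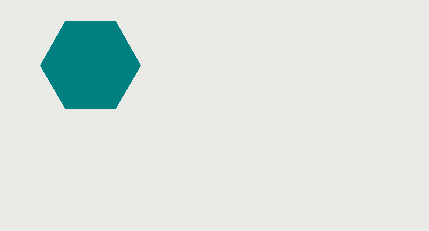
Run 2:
a = 90; b = 65; c = 50; col = 'teal'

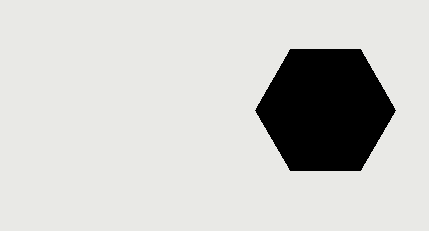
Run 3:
a = 325, b = 110, c = 70, col = 'black'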